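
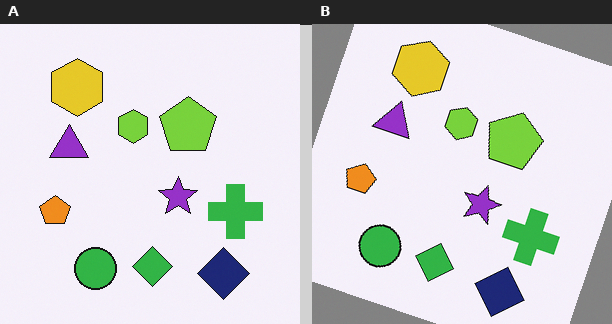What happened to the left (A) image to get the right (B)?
Rotated clockwise by a moderate amount.

Every shape is tilted by the same angle and the image corners show triangular fill wedges — a whole-image rotation by a non-right angle.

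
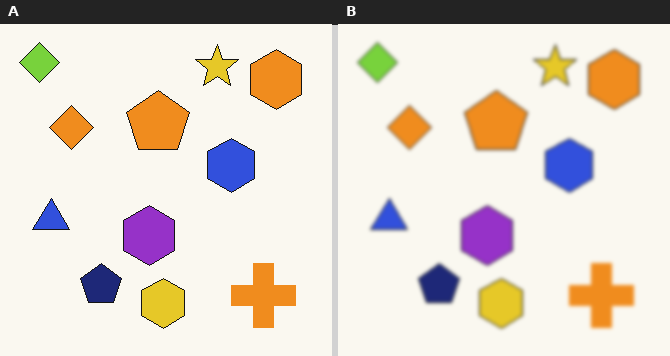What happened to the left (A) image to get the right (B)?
Given a subtle gaussian blur.

Shape edges and outlines are uniformly softened across the whole image.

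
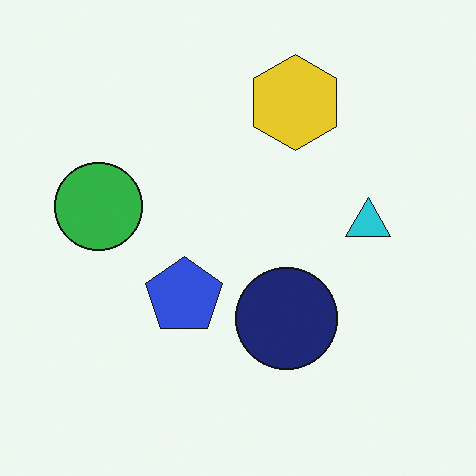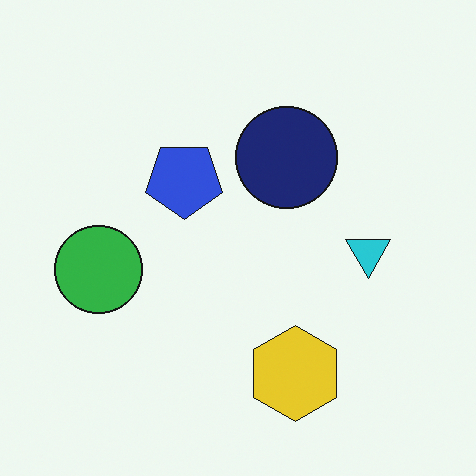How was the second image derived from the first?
This is the original image flipped vertically (top ↔ bottom).

The yellow hexagon is in the top of the first image and the bottom of the second — shapes on opposite sides of the horizontal midline have swapped in a mirror flip.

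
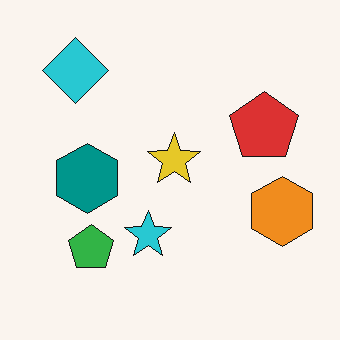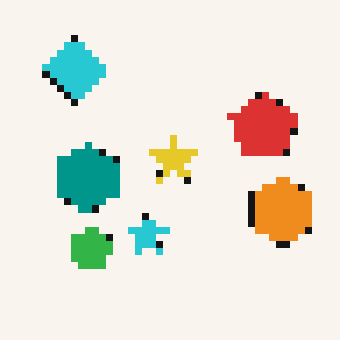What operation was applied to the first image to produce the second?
Moderately pixelated.

Shapes are reduced to large square blocks; fine edges and outlines are lost — a downscale-then-upscale (mosaic) effect.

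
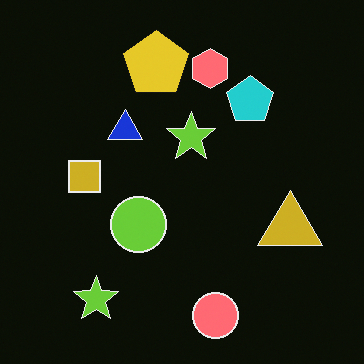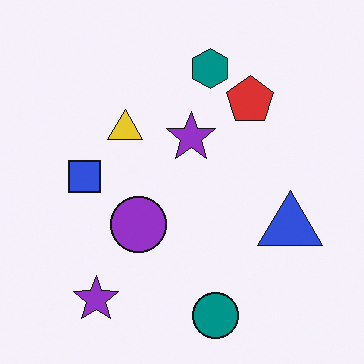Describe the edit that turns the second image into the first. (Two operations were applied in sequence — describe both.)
The first image is the second color-inverted (negative), then overlaid with an additional yellow pentagon.

The light background has become dark and every shape's color is its complement — a photographic negative. A yellow pentagon appears in the first image that is absent from the second.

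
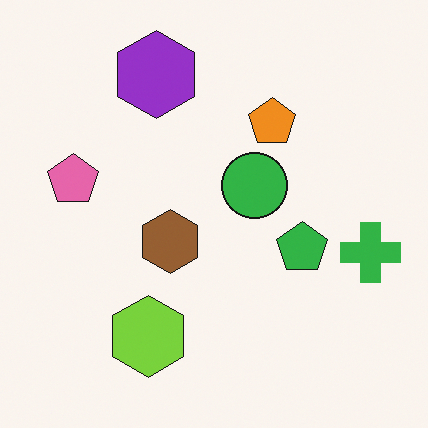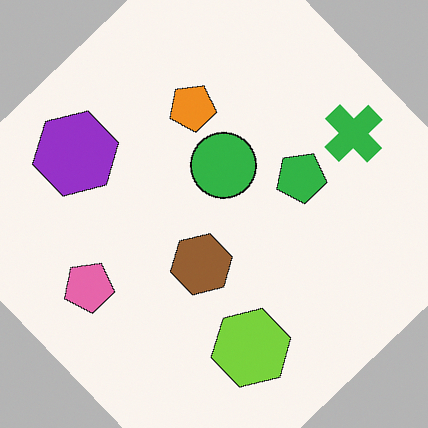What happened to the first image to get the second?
The second image is the first rotated counter-clockwise by a large amount — several tens of degrees.

Every shape is tilted by the same angle and the image corners show triangular fill wedges — a whole-image rotation by a non-right angle.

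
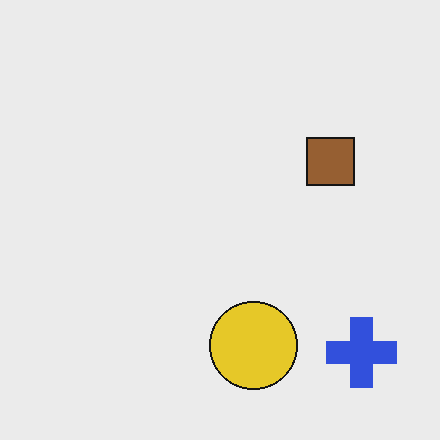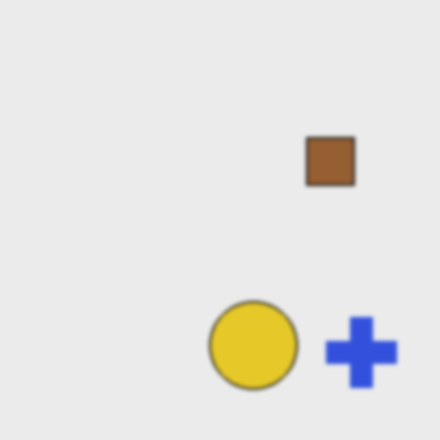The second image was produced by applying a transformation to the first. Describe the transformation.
It was given a subtle gaussian blur.

Shape edges and outlines are uniformly softened across the whole image.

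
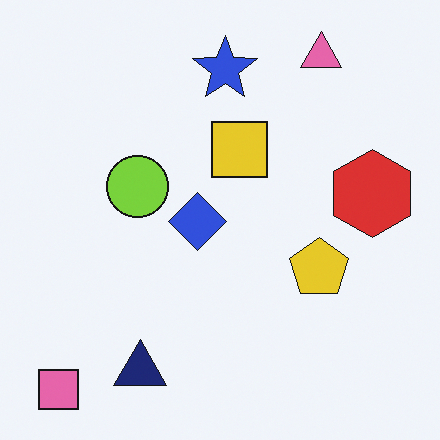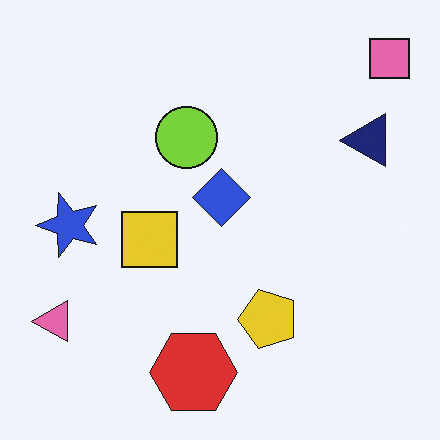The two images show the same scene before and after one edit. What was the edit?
This is the original image transposed (reflected across the top-left ↔ bottom-right diagonal).

Shapes have swapped their row and column positions — what was in the top-right is now in the bottom-left — a diagonal reflection.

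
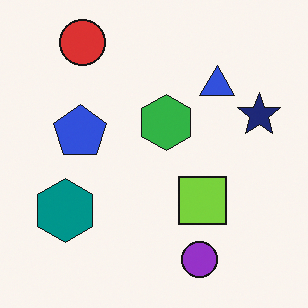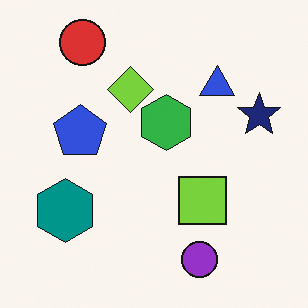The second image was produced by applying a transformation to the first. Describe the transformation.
The second image is the first overlaid with an additional lime diamond.

A lime diamond appears in the second image that is absent from the first.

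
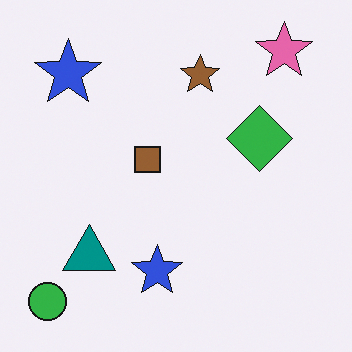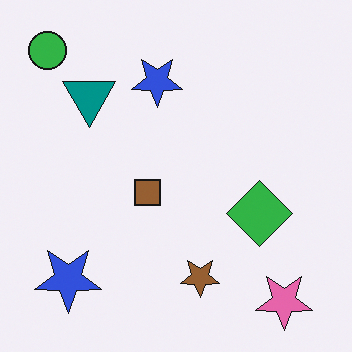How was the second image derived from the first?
This is the original image flipped vertically (top ↔ bottom).

The green circle is in the bottom-left of the first image and the top-left of the second — shapes on opposite sides of the horizontal midline have swapped in a mirror flip.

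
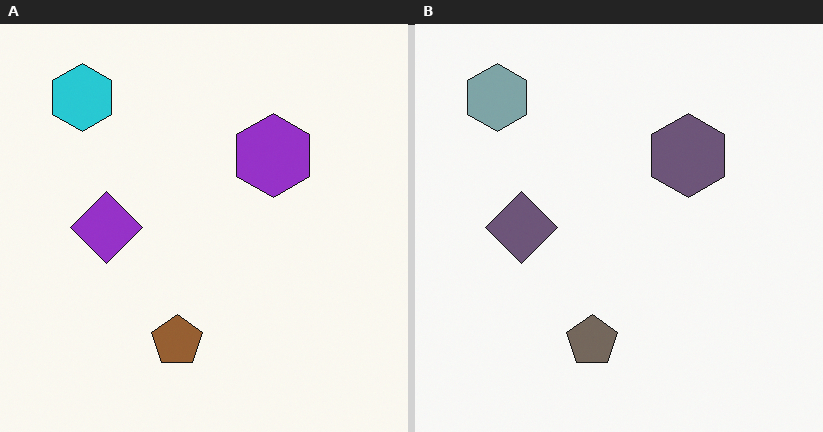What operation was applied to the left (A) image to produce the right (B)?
The image was made much more muted (saturation change).

All colors are more muted and greyish — a global saturation change.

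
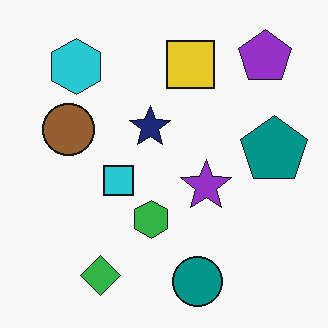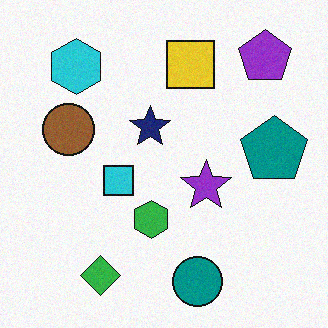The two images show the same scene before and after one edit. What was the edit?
It was degraded with subtle gaussian noise.

Random speckle covers the whole image, including the flat background.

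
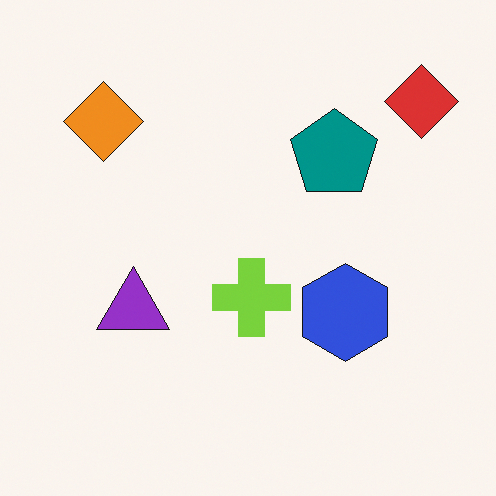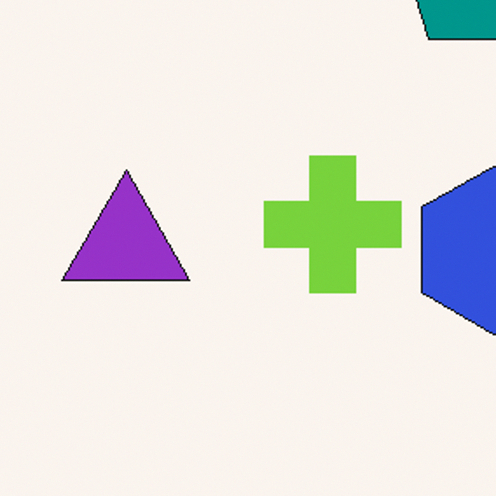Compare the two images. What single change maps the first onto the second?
Cropped tightly and scaled back up.

The visible shapes are larger and the field of view is narrower; shapes near the original edges may be partly or wholly outside the frame — a crop-and-rescale.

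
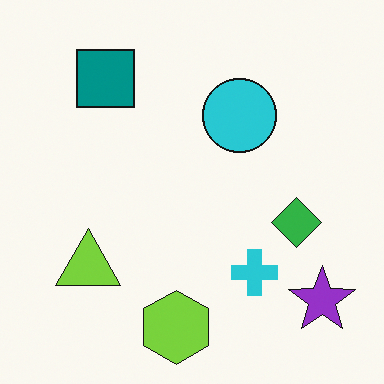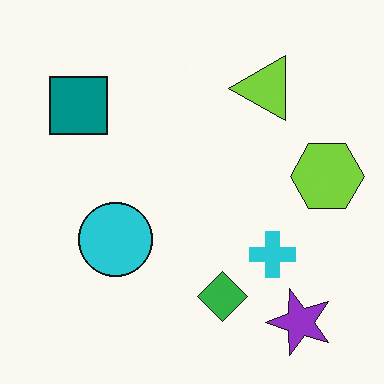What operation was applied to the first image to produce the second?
The transformation is: transposed (reflected across the top-left ↔ bottom-right diagonal).

Shapes have swapped their row and column positions — what was in the top-right is now in the bottom-left — a diagonal reflection.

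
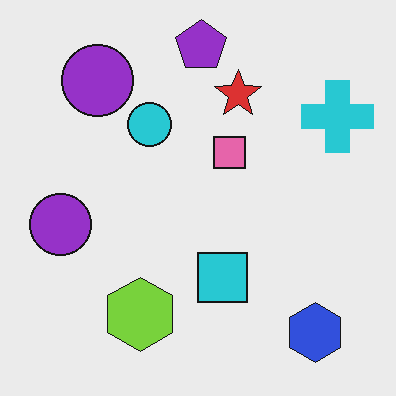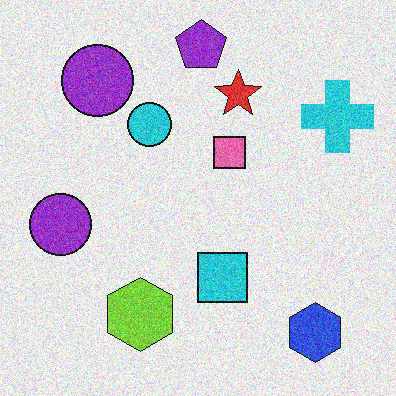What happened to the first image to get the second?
It was degraded with visible gaussian noise.

Random speckle covers the whole image, including the flat background.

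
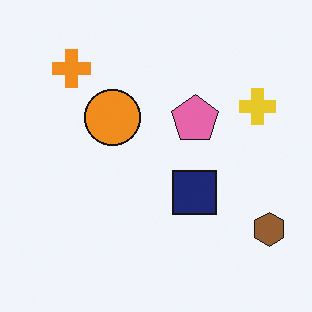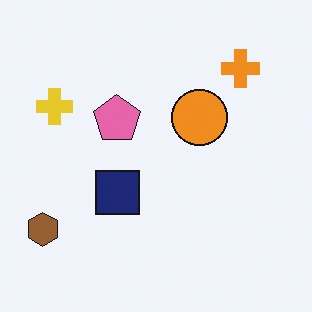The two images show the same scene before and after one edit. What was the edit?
The second image is the first flipped horizontally (left ↔ right).

The brown hexagon is in the bottom-right of the first image and the bottom-left of the second — shapes on opposite sides of the vertical midline have swapped in a mirror flip.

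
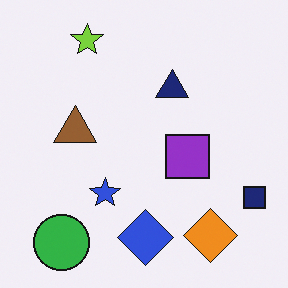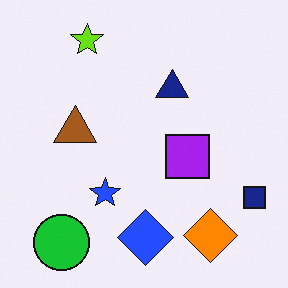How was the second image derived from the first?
The second image is the first slightly oversaturated.

All colors are more vivid — a global saturation change.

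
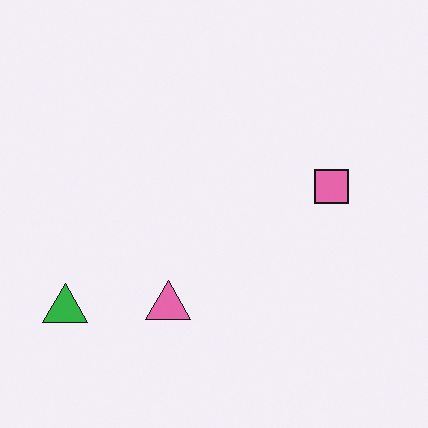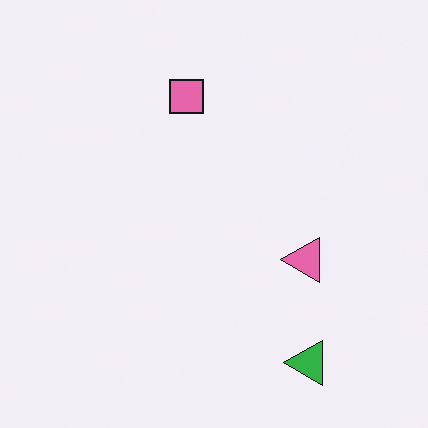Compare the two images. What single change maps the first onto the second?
The second image is the first rotated 90° counter-clockwise.

The green triangle sits in the bottom-left of the first image and the bottom-right of the second — consistent with a whole-image 90° counter-clockwise rotation.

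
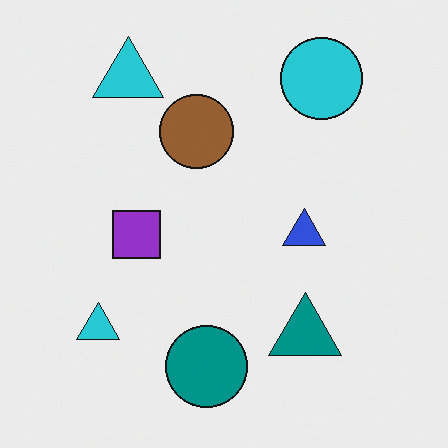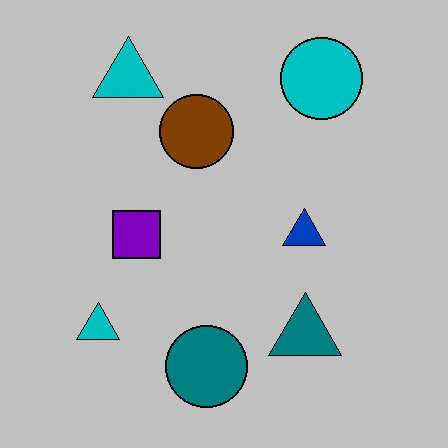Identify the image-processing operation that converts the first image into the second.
This is the original image aggressively posterized.

Each flat color has snapped to a coarser quantized level — most visibly, the near-white background has dropped to a flat grey.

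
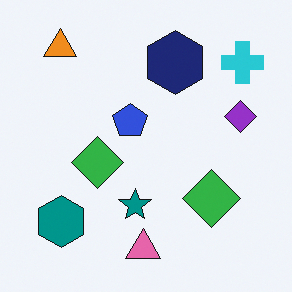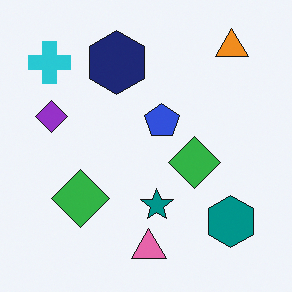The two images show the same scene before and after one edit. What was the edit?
It was flipped horizontally (left ↔ right).

The cyan cross is in the top-right of the first image and the top-left of the second — shapes on opposite sides of the vertical midline have swapped in a mirror flip.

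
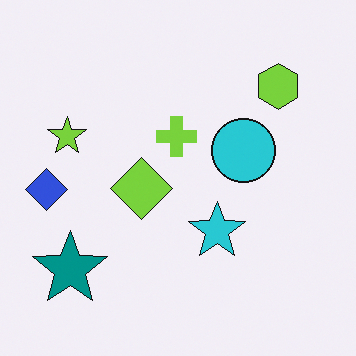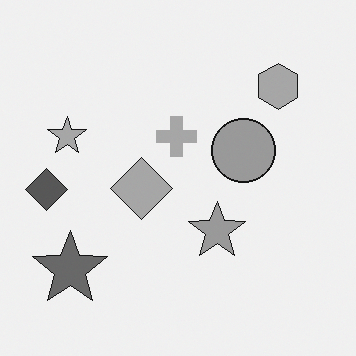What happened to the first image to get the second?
The second image is the first converted to grayscale.

All color is removed — every shape is now a shade of grey.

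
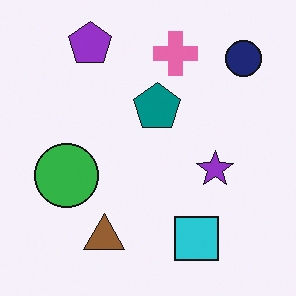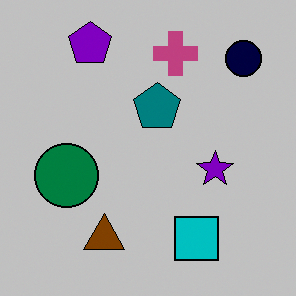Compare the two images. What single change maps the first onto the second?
Aggressively posterized.

Each flat color has snapped to a coarser quantized level — most visibly, the near-white background has dropped to a flat grey.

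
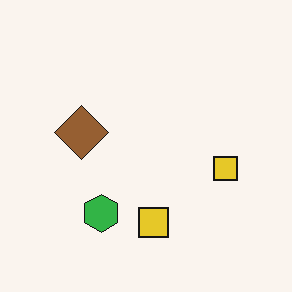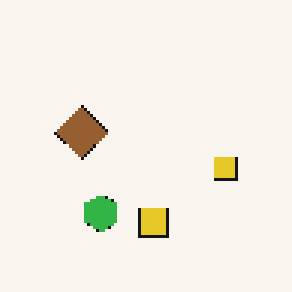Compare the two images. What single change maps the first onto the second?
The second image is the first lightly pixelated (a mild mosaic effect).

Shapes are reduced to large square blocks; fine edges and outlines are lost — a downscale-then-upscale (mosaic) effect.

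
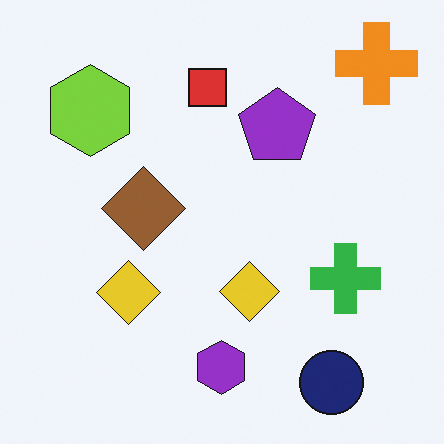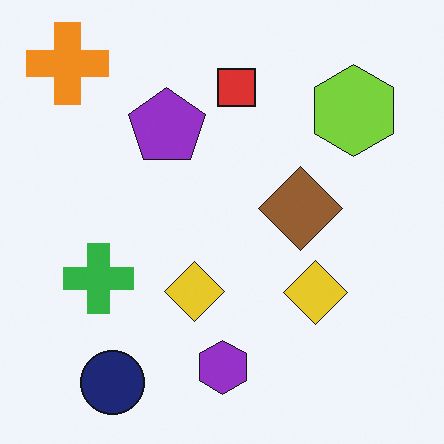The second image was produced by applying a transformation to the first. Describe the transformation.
The image was flipped horizontally (left ↔ right).

The orange cross is in the top-right of the first image and the top-left of the second — shapes on opposite sides of the vertical midline have swapped in a mirror flip.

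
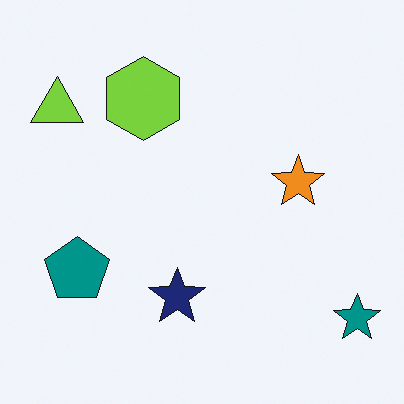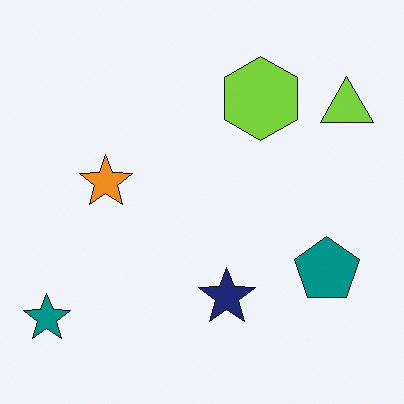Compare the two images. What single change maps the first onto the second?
It was flipped horizontally (left ↔ right).

The teal star is in the bottom-right of the first image and the bottom-left of the second — shapes on opposite sides of the vertical midline have swapped in a mirror flip.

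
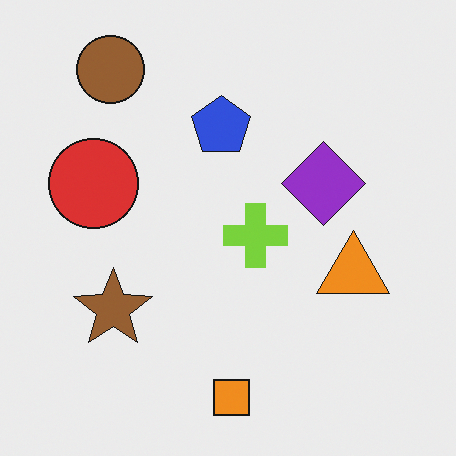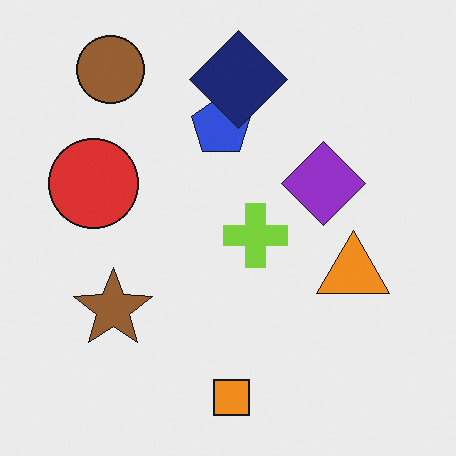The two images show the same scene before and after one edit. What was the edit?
The transformation is: overlaid with an additional navy diamond.

A navy diamond appears in the second image that is absent from the first.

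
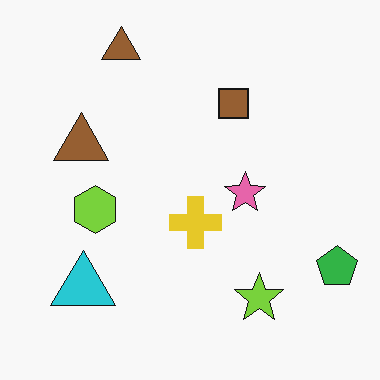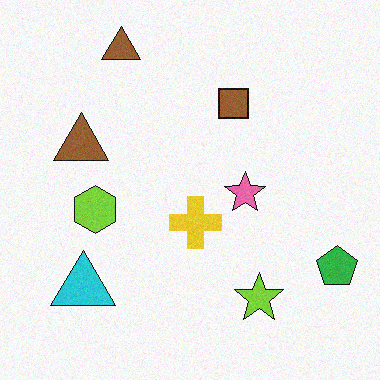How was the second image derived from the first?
The transformation is: degraded with a light layer of grain.

Random speckle covers the whole image, including the flat background.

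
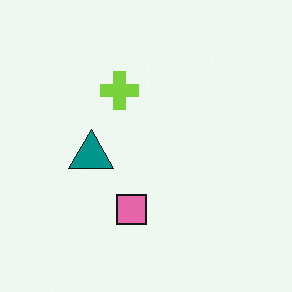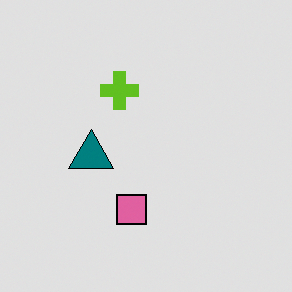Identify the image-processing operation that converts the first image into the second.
The transformation is: posterized to a reduced palette.

Each flat color has snapped to a coarser quantized level — most visibly, the near-white background has dropped to a flat grey.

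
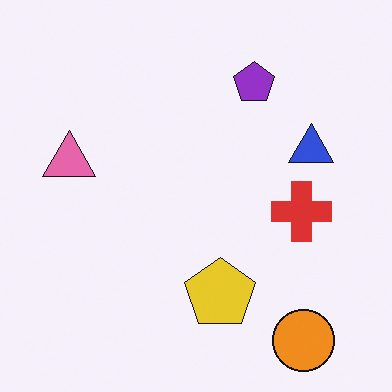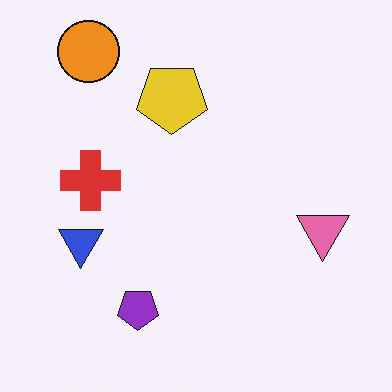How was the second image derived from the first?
Rotated 180°.

The orange circle sits in the bottom-right of the first image and the top-left of the second — consistent with a whole-image 180° rotation.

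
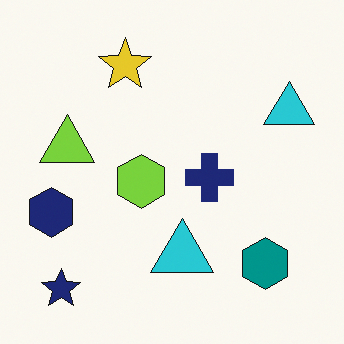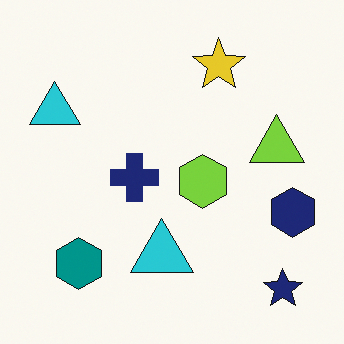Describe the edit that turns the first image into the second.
It was flipped horizontally (left ↔ right).

The navy hexagon is in the left of the first image and the right of the second — shapes on opposite sides of the vertical midline have swapped in a mirror flip.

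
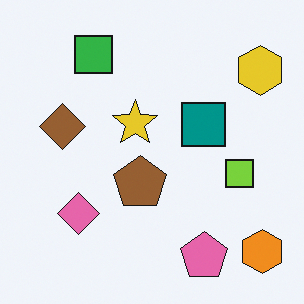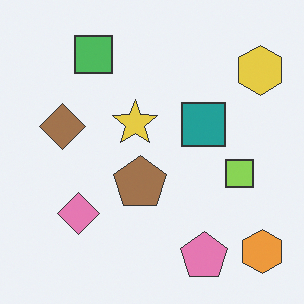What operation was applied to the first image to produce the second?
The image was given slightly reduced contrast.

Tones are pushed toward mid-grey across the whole image — a global contrast change.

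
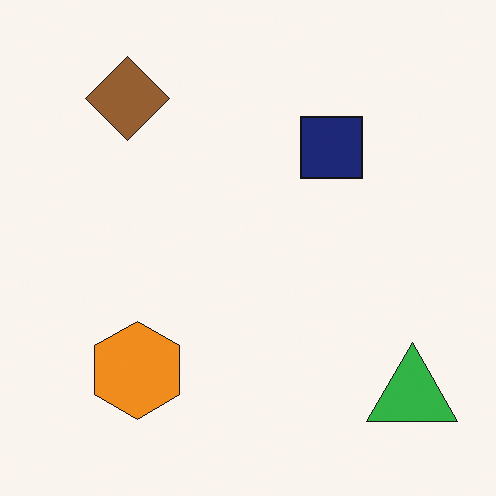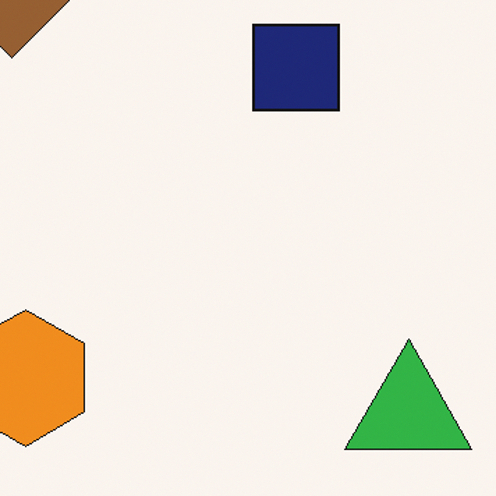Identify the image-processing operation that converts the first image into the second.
The transformation is: cropped to a modestly smaller region and rescaled.

The visible shapes are larger and the field of view is narrower; shapes near the original edges may be partly or wholly outside the frame — a crop-and-rescale.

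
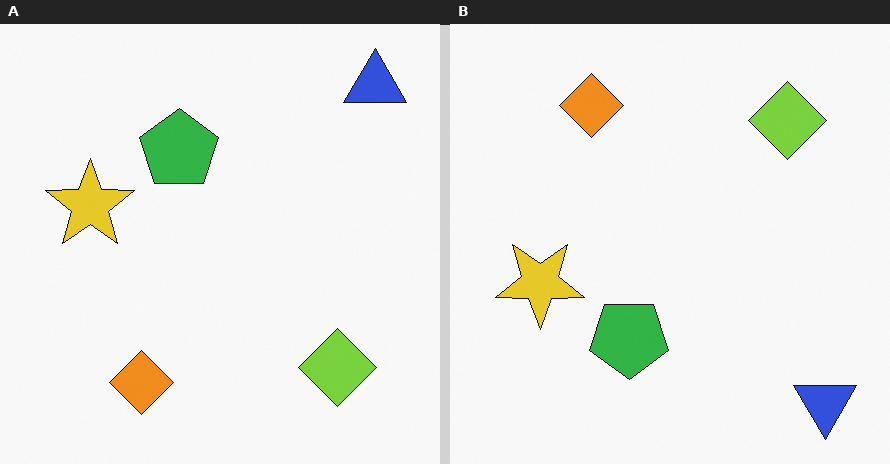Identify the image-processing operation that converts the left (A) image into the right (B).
The transformation is: flipped vertically (top ↔ bottom).

The blue triangle is in the top-right of the left (A) image and the bottom-right of the right (B) — shapes on opposite sides of the horizontal midline have swapped in a mirror flip.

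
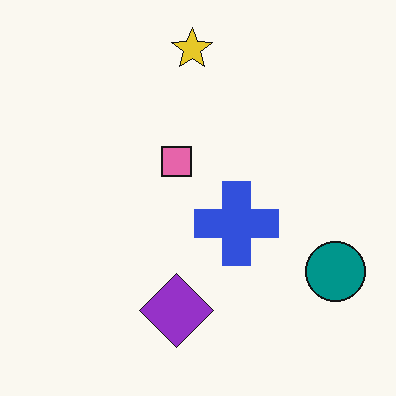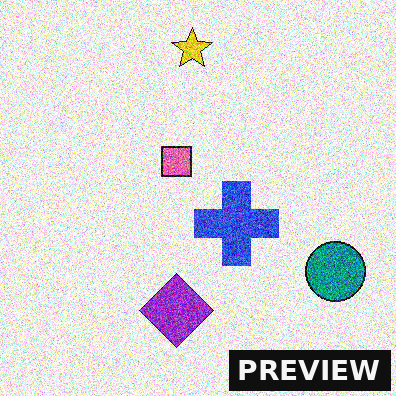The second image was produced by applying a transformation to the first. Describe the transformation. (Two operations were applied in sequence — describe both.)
The image was degraded with a thick layer of grain, then watermarked with the text "PREVIEW" in the lower-right corner.

Random speckle covers the whole image, including the flat background. A dark label reading "PREVIEW" appears in the lower-right corner.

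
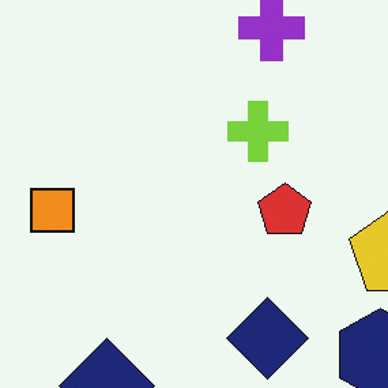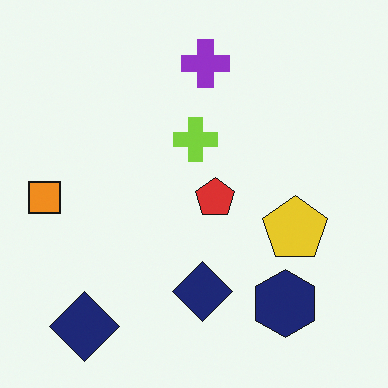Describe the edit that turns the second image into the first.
It was cropped slightly and scaled back up.

The visible shapes are larger and the field of view is narrower; shapes near the original edges may be partly or wholly outside the frame — a crop-and-rescale.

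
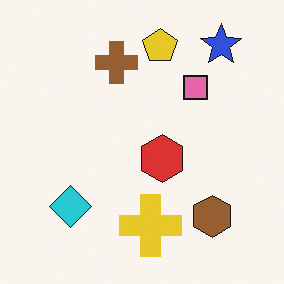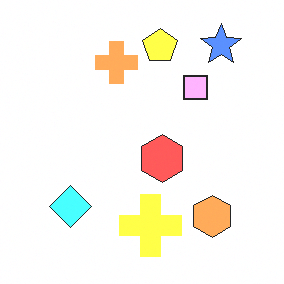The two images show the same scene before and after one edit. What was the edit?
This is the original image substantially brightened.

Every pixel — background and shapes alike — is uniformly brightened.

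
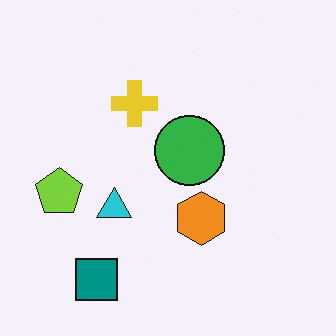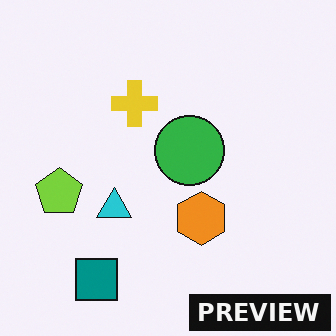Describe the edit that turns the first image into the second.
Watermarked with the text "PREVIEW" in the lower-right corner.

A dark label reading "PREVIEW" appears in the lower-right corner.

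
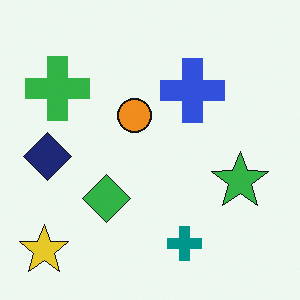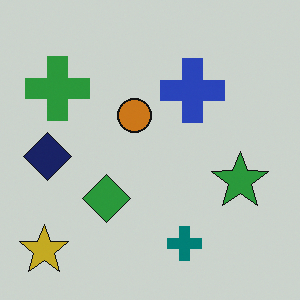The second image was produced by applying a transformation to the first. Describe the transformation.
It was darkened a little.

Every pixel — background and shapes alike — is uniformly darkened.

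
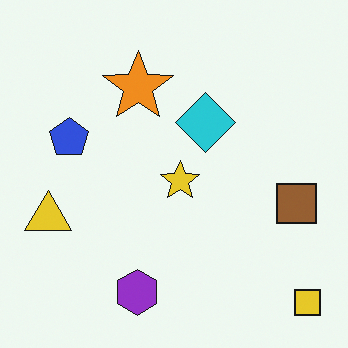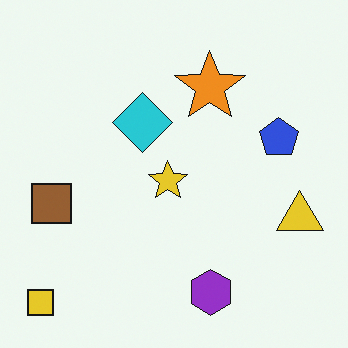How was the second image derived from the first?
The image was flipped horizontally (left ↔ right).

The yellow square is in the bottom-right of the first image and the bottom-left of the second — shapes on opposite sides of the vertical midline have swapped in a mirror flip.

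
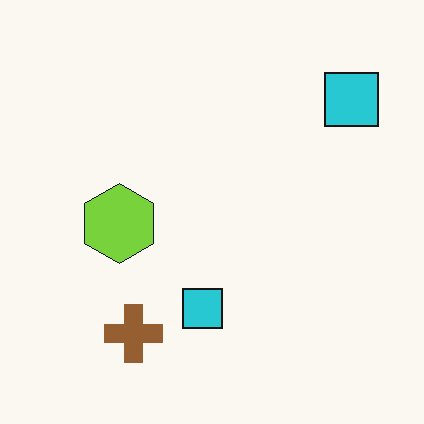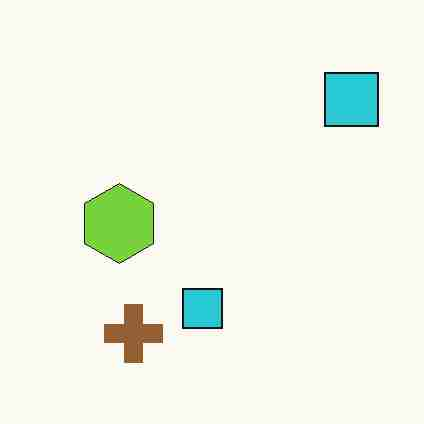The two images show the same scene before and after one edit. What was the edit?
Degraded with heavy JPEG compression.

Blocky 8×8 compression artifacts appear around shape edges and the flat background shows ringing — characteristic JPEG degradation.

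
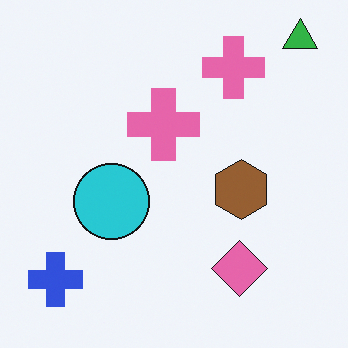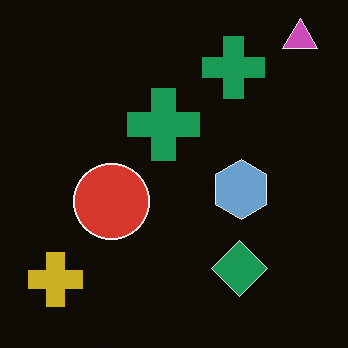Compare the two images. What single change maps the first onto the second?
The second image is the first color-inverted (negative).

The light background has become dark and every shape's color is its complement — a photographic negative.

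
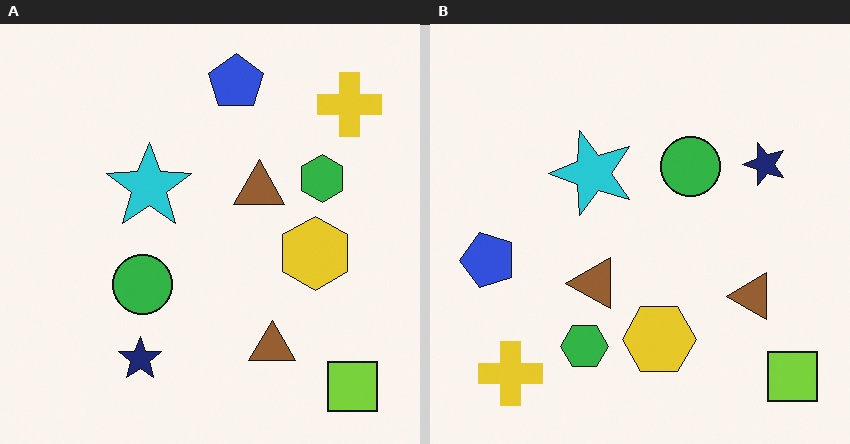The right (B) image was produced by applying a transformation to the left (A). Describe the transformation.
It was transposed (reflected across the top-left ↔ bottom-right diagonal).

Shapes have swapped their row and column positions — what was in the top-right is now in the bottom-left — a diagonal reflection.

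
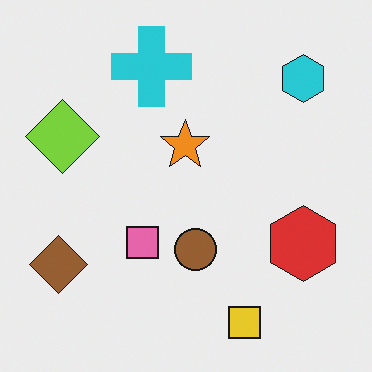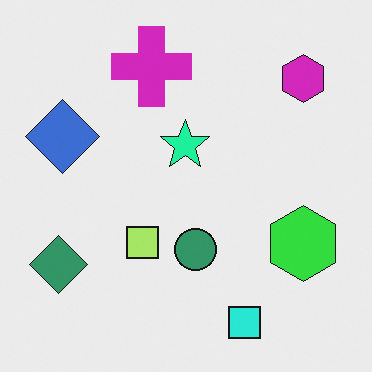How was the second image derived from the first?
The transformation is: hue-shifted through roughly a third of the color wheel.

Every shape's color has rotated by the same amount around the hue wheel — a uniform hue shift.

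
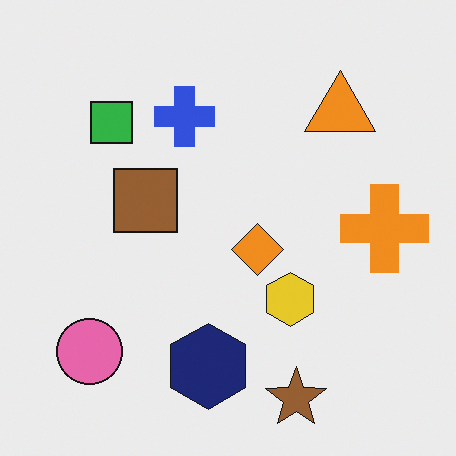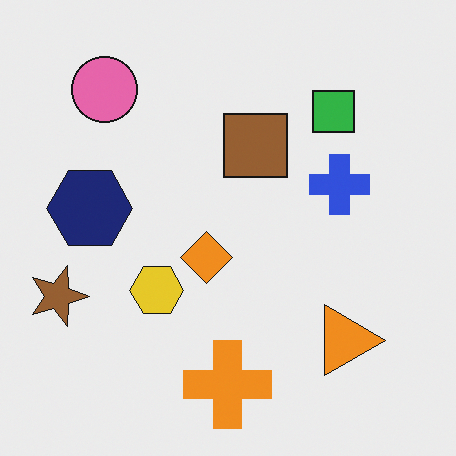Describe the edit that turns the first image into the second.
Rotated 90° clockwise.

The pink circle sits in the bottom-left of the first image and the top-left of the second — consistent with a whole-image 90° clockwise rotation.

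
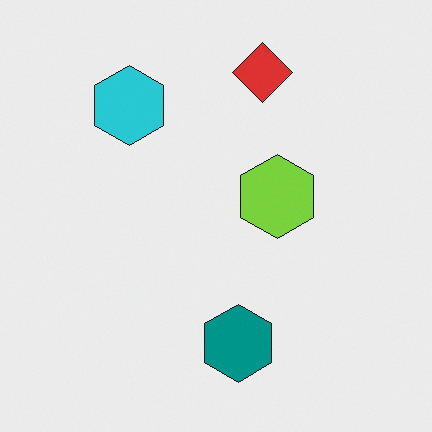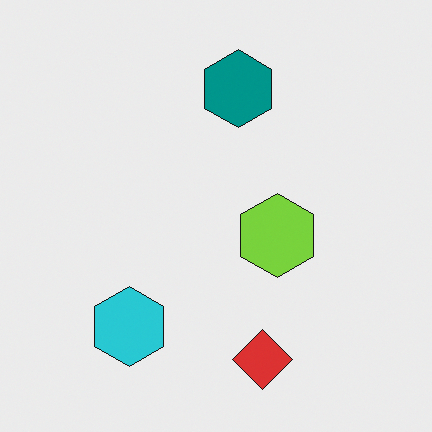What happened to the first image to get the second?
The second image is the first flipped vertically (top ↔ bottom).

The red diamond is in the top of the first image and the bottom of the second — shapes on opposite sides of the horizontal midline have swapped in a mirror flip.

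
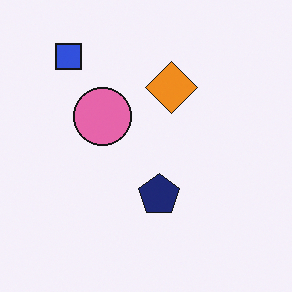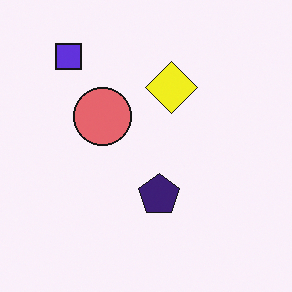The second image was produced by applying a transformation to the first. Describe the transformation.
This is the original image hue-shifted slightly.

Every shape's color has rotated by the same amount around the hue wheel — a uniform hue shift.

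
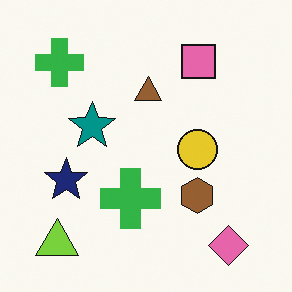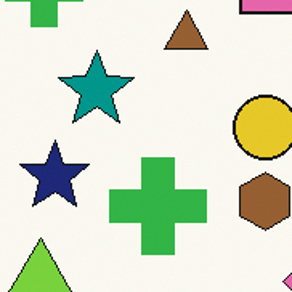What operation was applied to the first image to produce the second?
This is the original image cropped slightly and scaled back up.

The visible shapes are larger and the field of view is narrower; shapes near the original edges may be partly or wholly outside the frame — a crop-and-rescale.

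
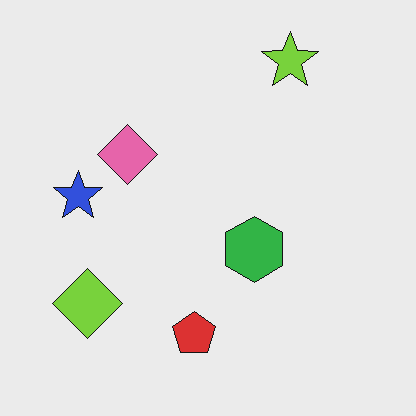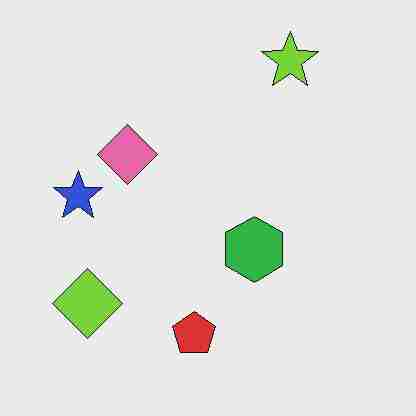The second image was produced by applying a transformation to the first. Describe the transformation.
The image was heavily JPEG-compressed with obvious blocking artifacts.

Blocky 8×8 compression artifacts appear around shape edges and the flat background shows ringing — characteristic JPEG degradation.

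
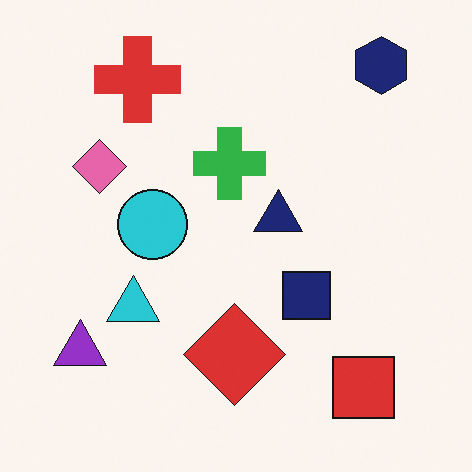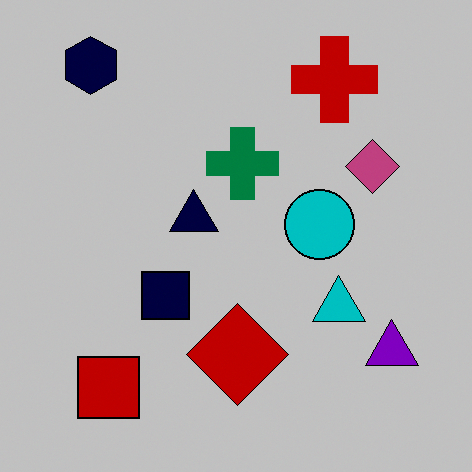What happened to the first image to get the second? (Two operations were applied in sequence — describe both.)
The image was aggressively posterized, then flipped horizontally (left ↔ right).

Each flat color has snapped to a coarser quantized level — most visibly, the near-white background has dropped to a flat grey. The purple triangle is in the bottom-left of the first image and the bottom-right of the second — shapes on opposite sides of the vertical midline have swapped in a mirror flip.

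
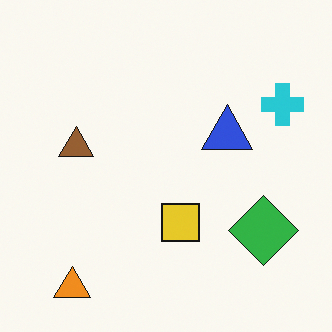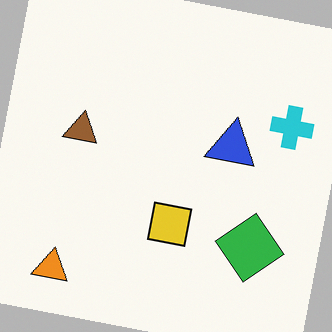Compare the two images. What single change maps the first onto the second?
Rotated clockwise by a small amount.

Every shape is tilted by the same angle and the image corners show triangular fill wedges — a whole-image rotation by a non-right angle.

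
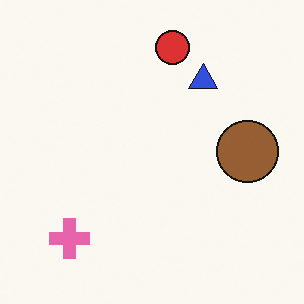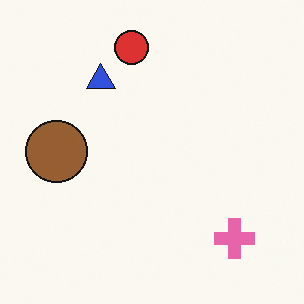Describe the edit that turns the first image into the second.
The image was flipped horizontally (left ↔ right).

The brown circle is in the right of the first image and the left of the second — shapes on opposite sides of the vertical midline have swapped in a mirror flip.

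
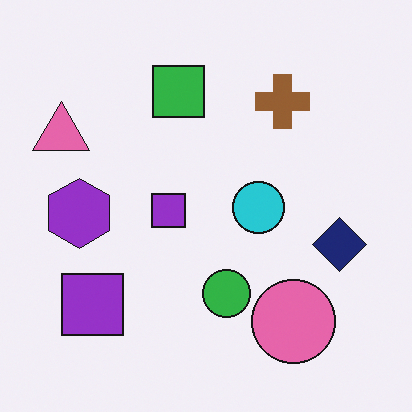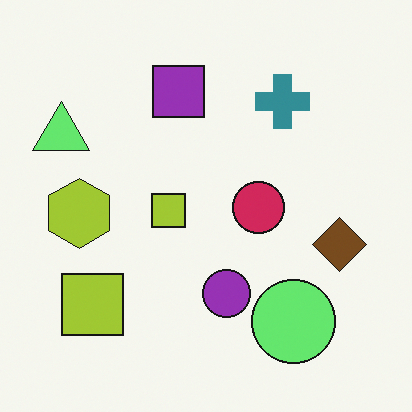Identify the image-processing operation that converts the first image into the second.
It was hue-shifted through roughly half the color wheel.

Every shape's color has rotated by the same amount around the hue wheel — a uniform hue shift.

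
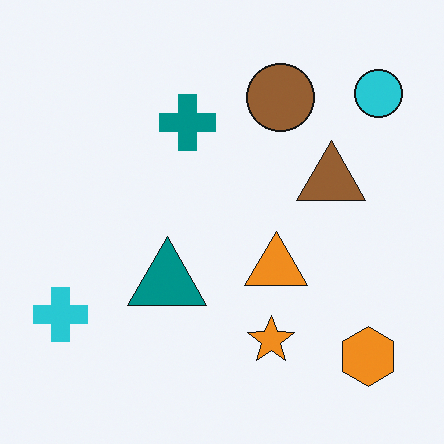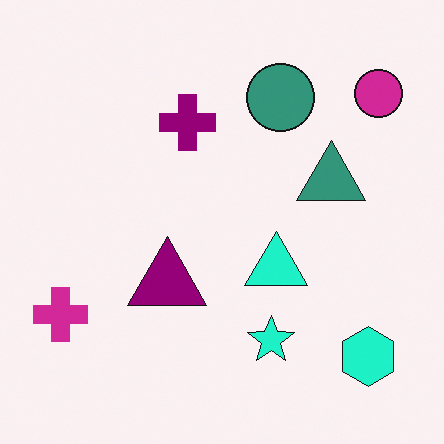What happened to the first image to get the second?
This is the original image hue-shifted through roughly a third of the color wheel.

Every shape's color has rotated by the same amount around the hue wheel — a uniform hue shift.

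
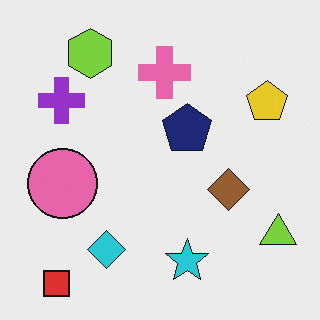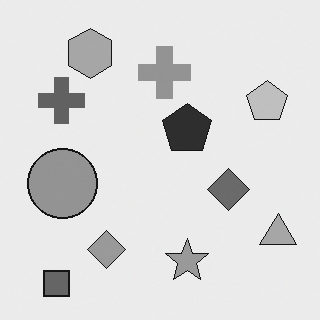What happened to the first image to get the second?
This is the original image converted to grayscale.

All color is removed — every shape is now a shade of grey.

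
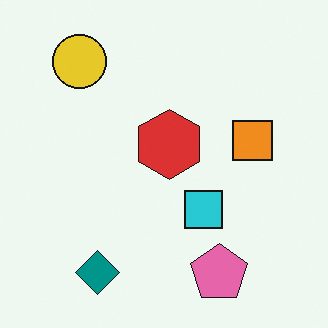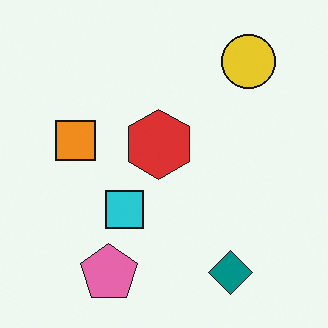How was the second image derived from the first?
This is the original image flipped horizontally (left ↔ right).

The orange square is in the right of the first image and the left of the second — shapes on opposite sides of the vertical midline have swapped in a mirror flip.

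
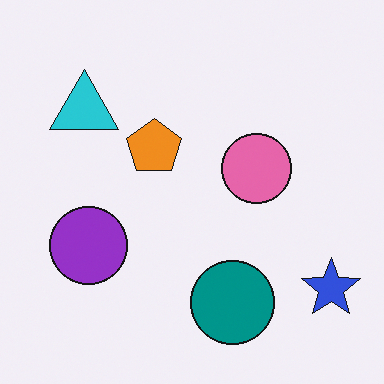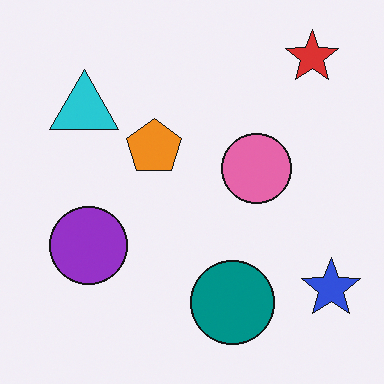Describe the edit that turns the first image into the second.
Overlaid with an additional red star.

A red star appears in the second image that is absent from the first.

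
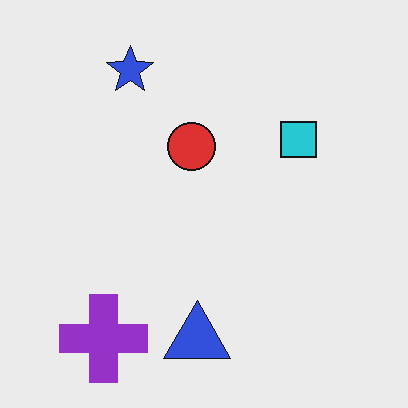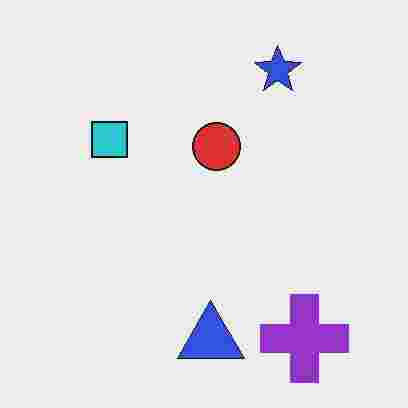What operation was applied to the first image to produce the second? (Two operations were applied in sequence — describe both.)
Flipped horizontally (left ↔ right), then degraded with heavy JPEG compression.

The purple cross is in the bottom-left of the first image and the bottom-right of the second — shapes on opposite sides of the vertical midline have swapped in a mirror flip. Blocky 8×8 compression artifacts appear around shape edges and the flat background shows ringing — characteristic JPEG degradation.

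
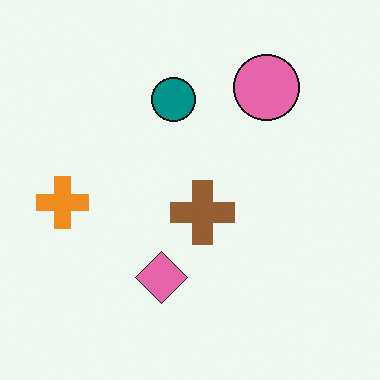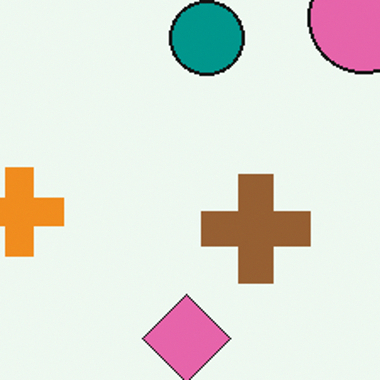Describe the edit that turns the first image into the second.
The second image is the first cropped tightly and scaled back up.

The visible shapes are larger and the field of view is narrower; shapes near the original edges may be partly or wholly outside the frame — a crop-and-rescale.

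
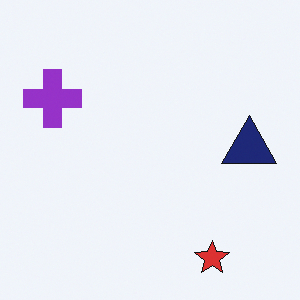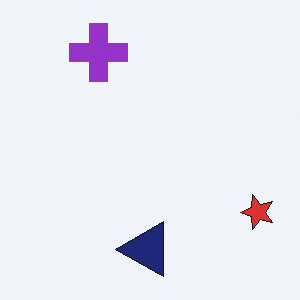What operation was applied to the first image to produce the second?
It was transposed (reflected across the top-left ↔ bottom-right diagonal).

Shapes have swapped their row and column positions — what was in the top-right is now in the bottom-left — a diagonal reflection.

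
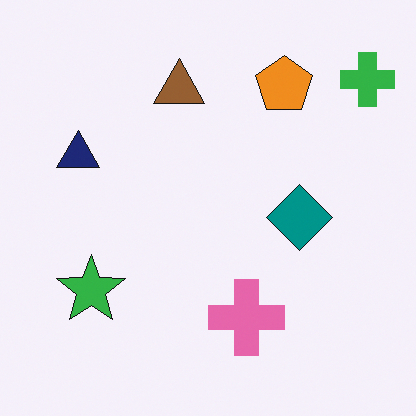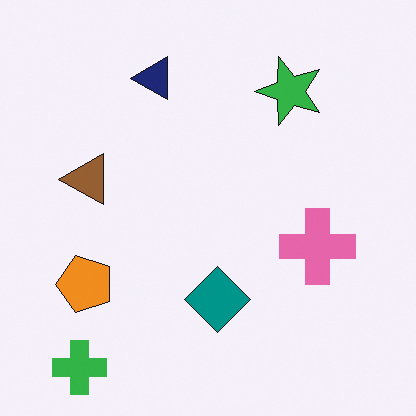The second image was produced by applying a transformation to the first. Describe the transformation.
The second image is the first transposed (reflected across the top-left ↔ bottom-right diagonal).

Shapes have swapped their row and column positions — what was in the top-right is now in the bottom-left — a diagonal reflection.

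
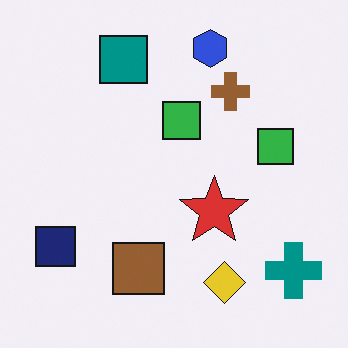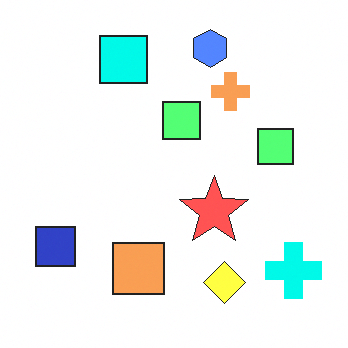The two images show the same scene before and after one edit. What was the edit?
The image was brightened a lot.

Every pixel — background and shapes alike — is uniformly brightened.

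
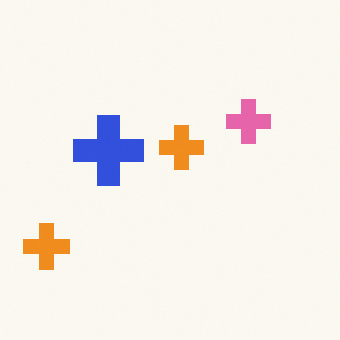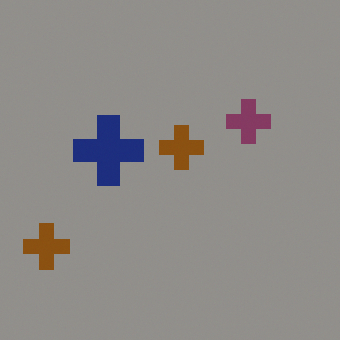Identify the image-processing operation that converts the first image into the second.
The image was substantially darkened.

Every pixel — background and shapes alike — is uniformly darkened.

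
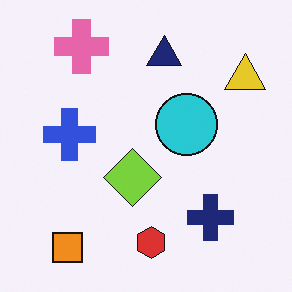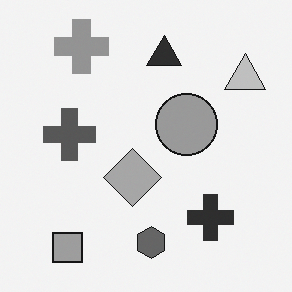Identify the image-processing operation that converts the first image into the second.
It was converted to grayscale.

All color is removed — every shape is now a shade of grey.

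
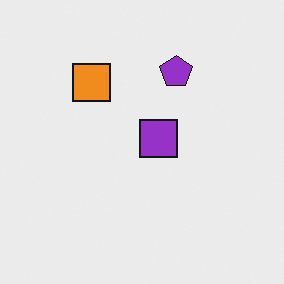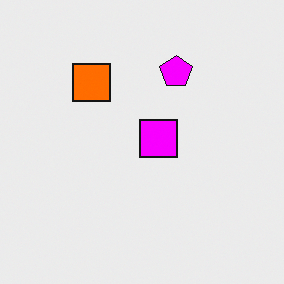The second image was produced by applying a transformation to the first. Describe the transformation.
It was made much more vivid (saturation change).

All colors are more vivid — a global saturation change.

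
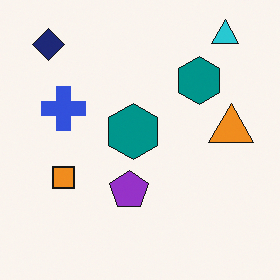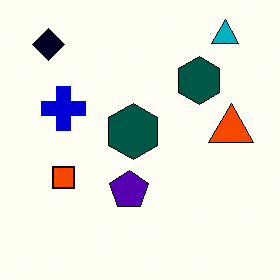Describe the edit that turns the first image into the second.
This is the original image boosted in contrast.

Tones are pushed away from mid-grey across the whole image — a global contrast change.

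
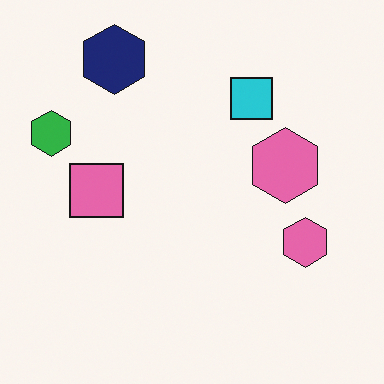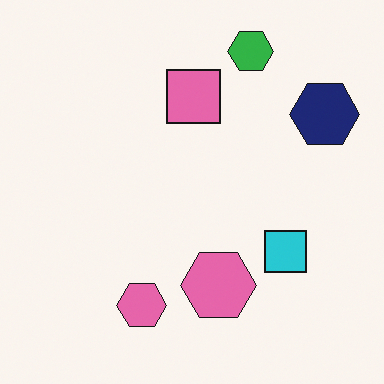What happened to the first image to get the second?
The second image is the first rotated 90° clockwise.

The navy hexagon sits in the top-left of the first image and the top-right of the second — consistent with a whole-image 90° clockwise rotation.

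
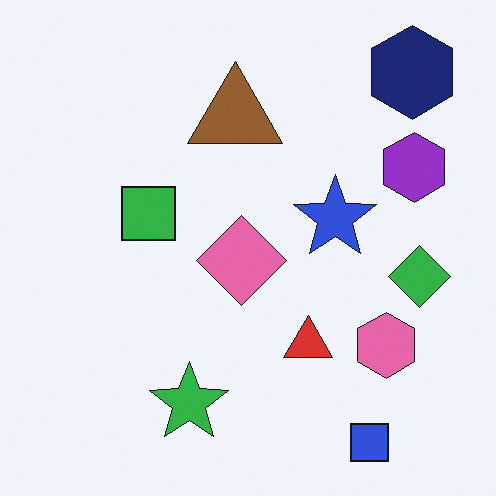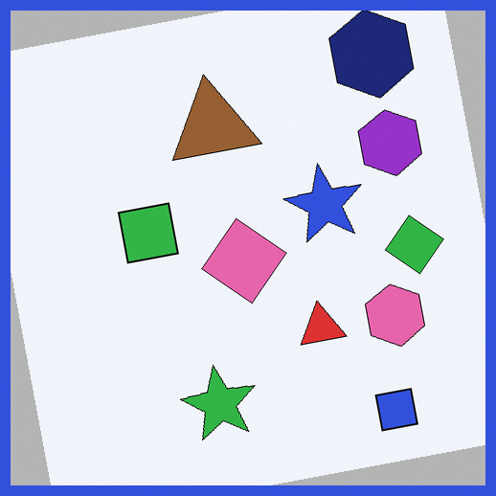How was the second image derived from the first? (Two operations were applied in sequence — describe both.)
Rotated counter-clockwise by a slight angle, then framed with a blue border.

Every shape is tilted by the same angle and the image corners show triangular fill wedges — a whole-image rotation by a non-right angle. A solid blue frame runs around the edge of the second image, with the content slightly shrunk inside it.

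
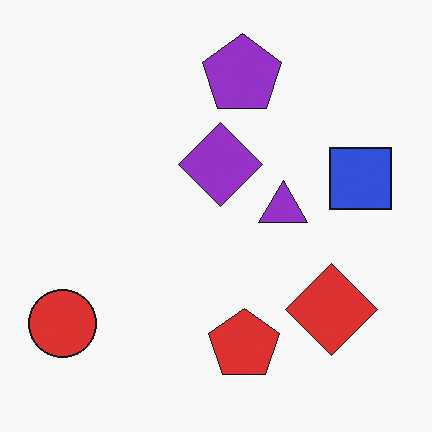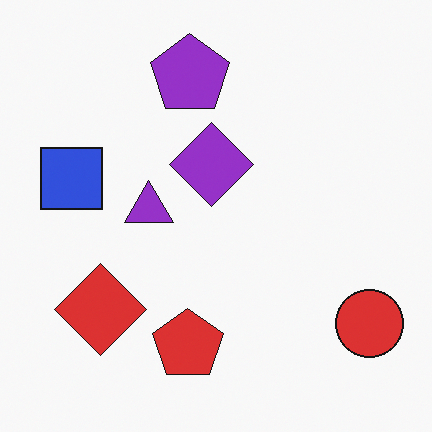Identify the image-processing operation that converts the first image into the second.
The transformation is: flipped horizontally (left ↔ right).

The red circle is in the bottom-left of the first image and the bottom-right of the second — shapes on opposite sides of the vertical midline have swapped in a mirror flip.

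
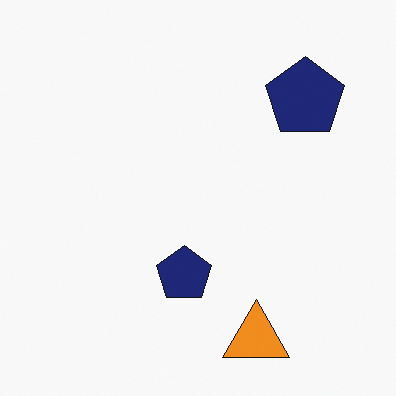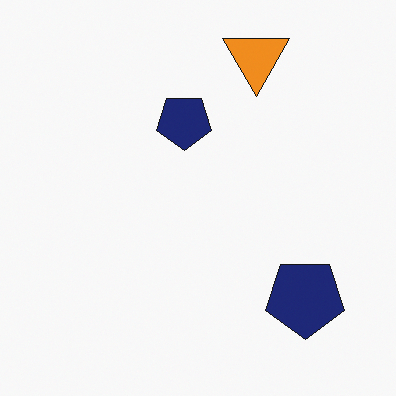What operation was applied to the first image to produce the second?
This is the original image flipped vertically (top ↔ bottom).

The orange triangle is in the bottom of the first image and the top of the second — shapes on opposite sides of the horizontal midline have swapped in a mirror flip.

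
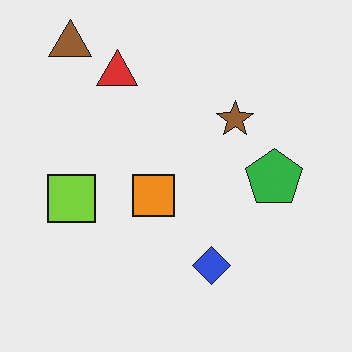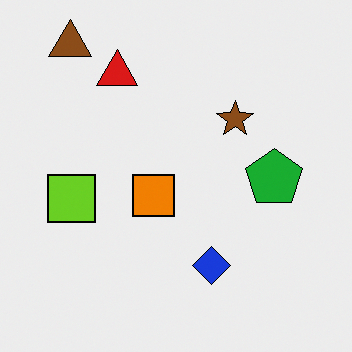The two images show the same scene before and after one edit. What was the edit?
It was given slightly increased contrast.

Tones are pushed away from mid-grey across the whole image — a global contrast change.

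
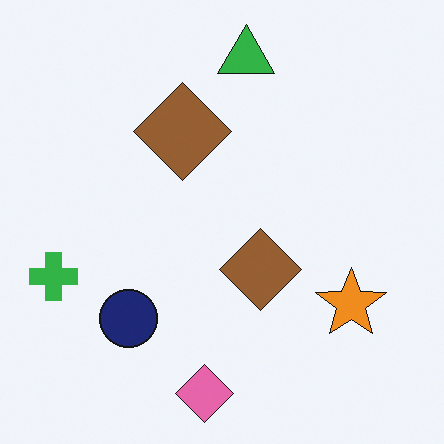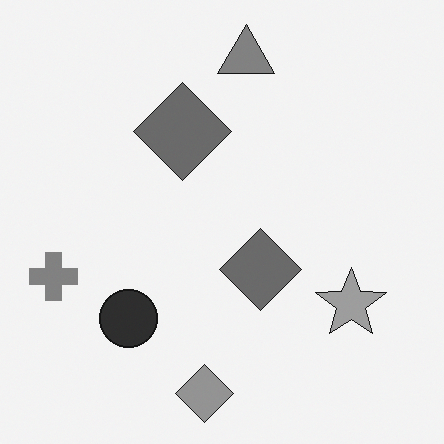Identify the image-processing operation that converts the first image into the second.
The transformation is: converted to grayscale.

All color is removed — every shape is now a shade of grey.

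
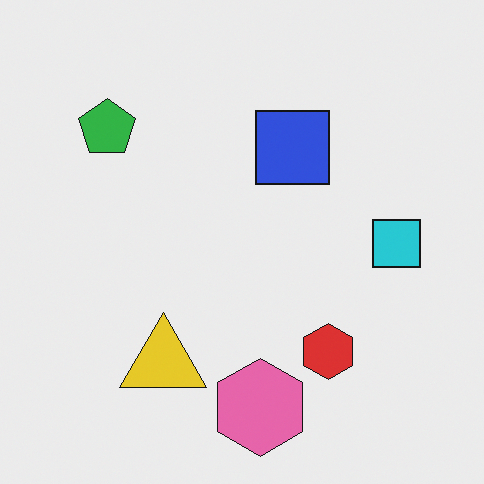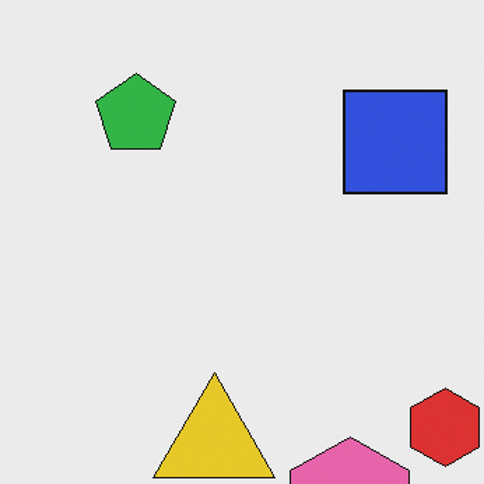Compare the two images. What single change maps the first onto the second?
Cropped to a modestly smaller region and rescaled.

The visible shapes are larger and the field of view is narrower; shapes near the original edges may be partly or wholly outside the frame — a crop-and-rescale.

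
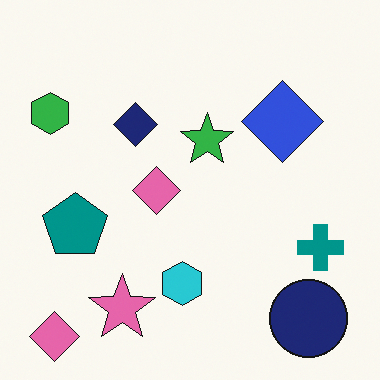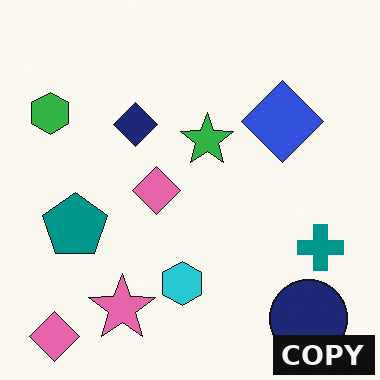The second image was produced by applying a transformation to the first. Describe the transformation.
It was watermarked with the text "COPY" in the lower-right corner.

A dark label reading "COPY" appears in the lower-right corner.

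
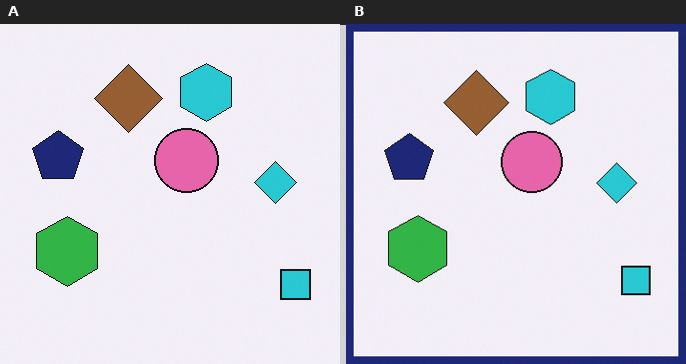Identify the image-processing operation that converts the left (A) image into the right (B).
The transformation is: framed with a navy border.

A solid navy frame runs around the edge of the right (B) image, with the content slightly shrunk inside it.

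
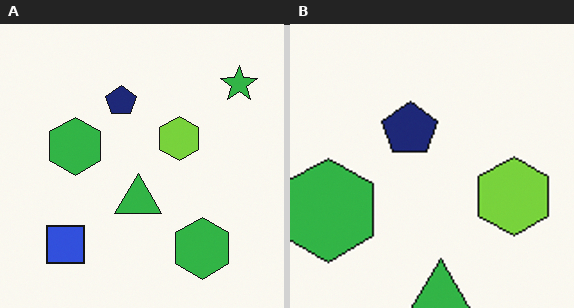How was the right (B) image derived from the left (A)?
It was cropped tightly and scaled back up.

The visible shapes are larger and the field of view is narrower; shapes near the original edges may be partly or wholly outside the frame — a crop-and-rescale.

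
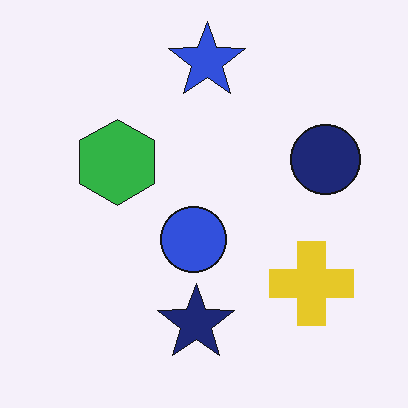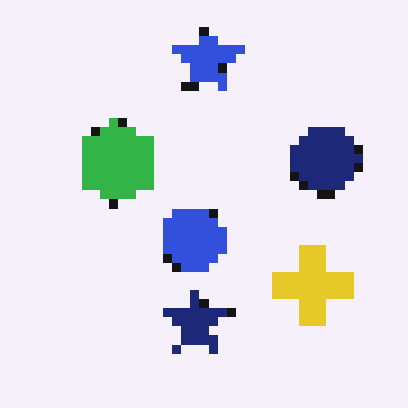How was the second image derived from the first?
The transformation is: coarsely pixelated.

Shapes are reduced to large square blocks; fine edges and outlines are lost — a downscale-then-upscale (mosaic) effect.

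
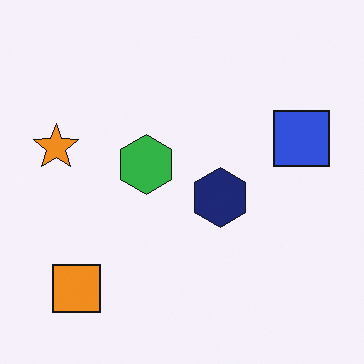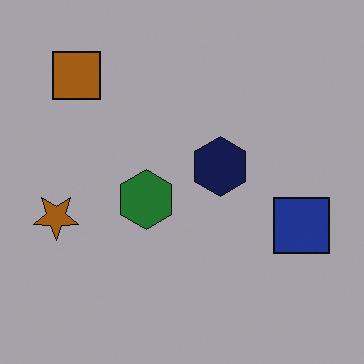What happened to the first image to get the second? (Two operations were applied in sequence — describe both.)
It was noticeably darkened, then flipped vertically (top ↔ bottom).

Every pixel — background and shapes alike — is uniformly darkened. The orange square is in the bottom-left of the first image and the top-left of the second — shapes on opposite sides of the horizontal midline have swapped in a mirror flip.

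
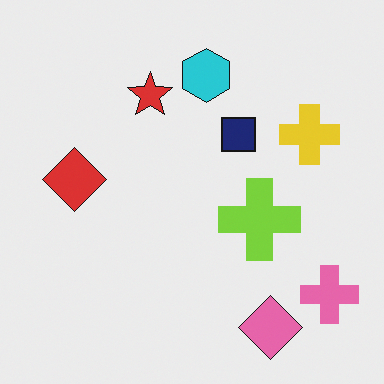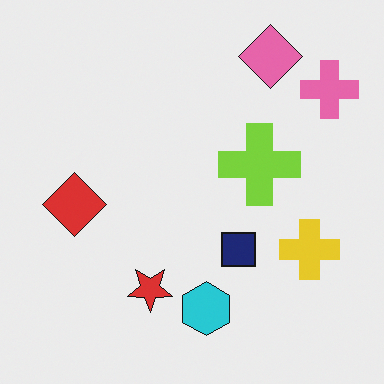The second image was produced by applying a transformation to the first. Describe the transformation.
It was flipped vertically (top ↔ bottom).

The pink diamond is in the bottom-right of the first image and the top-right of the second — shapes on opposite sides of the horizontal midline have swapped in a mirror flip.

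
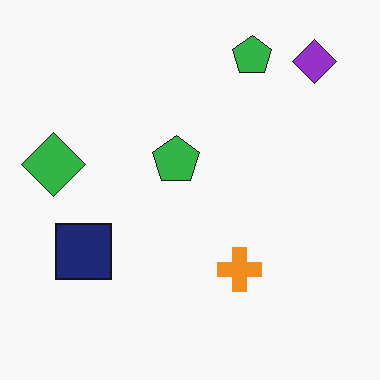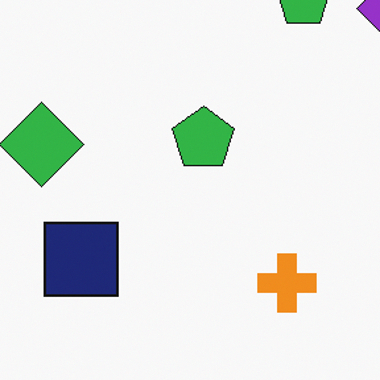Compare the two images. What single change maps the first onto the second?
The second image is the first cropped slightly and scaled back up.

The visible shapes are larger and the field of view is narrower; shapes near the original edges may be partly or wholly outside the frame — a crop-and-rescale.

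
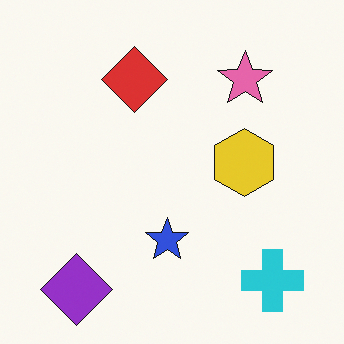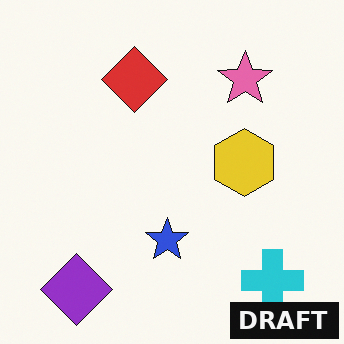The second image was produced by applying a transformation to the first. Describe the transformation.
It was watermarked with the text "DRAFT" in the lower-right corner.

A dark label reading "DRAFT" appears in the lower-right corner.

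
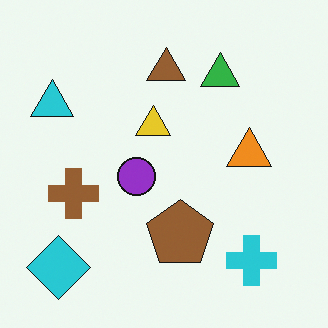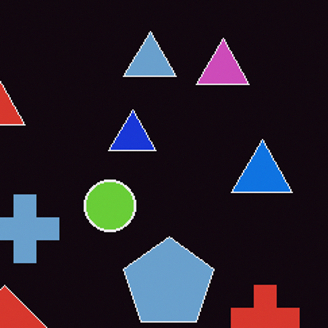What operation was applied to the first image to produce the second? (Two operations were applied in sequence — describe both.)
The transformation is: color-inverted (negative), then cropped slightly and scaled back up.

The light background has become dark and every shape's color is its complement — a photographic negative. The visible shapes are larger and the field of view is narrower; shapes near the original edges may be partly or wholly outside the frame — a crop-and-rescale.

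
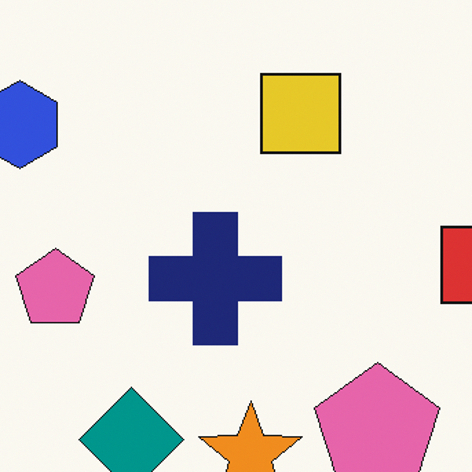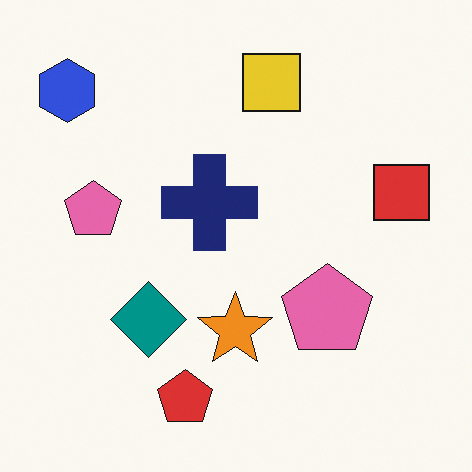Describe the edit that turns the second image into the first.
The image was cropped slightly and scaled back up.

The visible shapes are larger and the field of view is narrower; shapes near the original edges may be partly or wholly outside the frame — a crop-and-rescale.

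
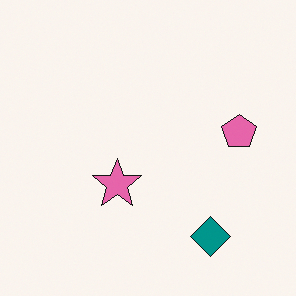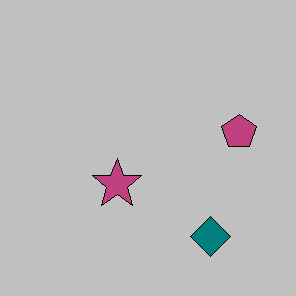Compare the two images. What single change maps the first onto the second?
It was heavily posterized to just a handful of flat colors.

Each flat color has snapped to a coarser quantized level — most visibly, the near-white background has dropped to a flat grey.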